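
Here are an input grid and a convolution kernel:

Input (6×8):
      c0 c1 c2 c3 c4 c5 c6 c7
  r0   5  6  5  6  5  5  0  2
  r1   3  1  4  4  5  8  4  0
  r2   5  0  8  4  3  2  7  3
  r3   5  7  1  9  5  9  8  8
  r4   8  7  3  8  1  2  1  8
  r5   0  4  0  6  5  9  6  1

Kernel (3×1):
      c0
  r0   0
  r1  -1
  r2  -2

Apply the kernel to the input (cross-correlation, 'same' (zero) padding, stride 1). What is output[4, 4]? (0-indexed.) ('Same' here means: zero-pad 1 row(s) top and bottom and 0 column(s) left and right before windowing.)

The receptive field on the zero-padded input at this output position is [5 / 1 / 5]. Elementwise product with the kernel and sum: 1·-1 + 5·-2.

-11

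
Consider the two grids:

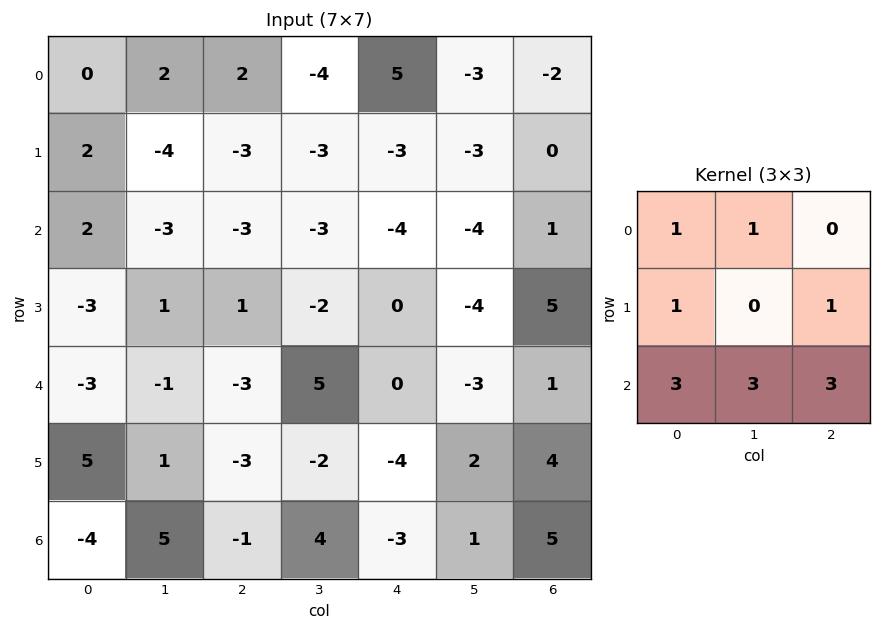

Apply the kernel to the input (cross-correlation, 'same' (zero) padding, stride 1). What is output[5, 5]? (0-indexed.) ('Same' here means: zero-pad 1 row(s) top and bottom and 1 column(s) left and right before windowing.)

The receptive field on the zero-padded input at this output position is [0 -3 1 / -4 2 4 / -3 1 5]. Elementwise product with the kernel and sum: 0·1 + -3·1 + -4·1 + 4·1 + -3·3 + 1·3 + 5·3.

6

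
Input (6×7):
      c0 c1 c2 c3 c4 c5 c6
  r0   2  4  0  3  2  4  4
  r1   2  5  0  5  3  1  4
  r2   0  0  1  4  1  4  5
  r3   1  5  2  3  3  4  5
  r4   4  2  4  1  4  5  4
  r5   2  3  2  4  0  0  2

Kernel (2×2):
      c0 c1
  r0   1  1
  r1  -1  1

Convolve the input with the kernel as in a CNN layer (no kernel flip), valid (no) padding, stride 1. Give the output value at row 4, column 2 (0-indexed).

The receptive field on the input at this output position is [4 1 / 2 4]. Elementwise product with the kernel and sum: 4·1 + 1·1 + 2·-1 + 4·1.

7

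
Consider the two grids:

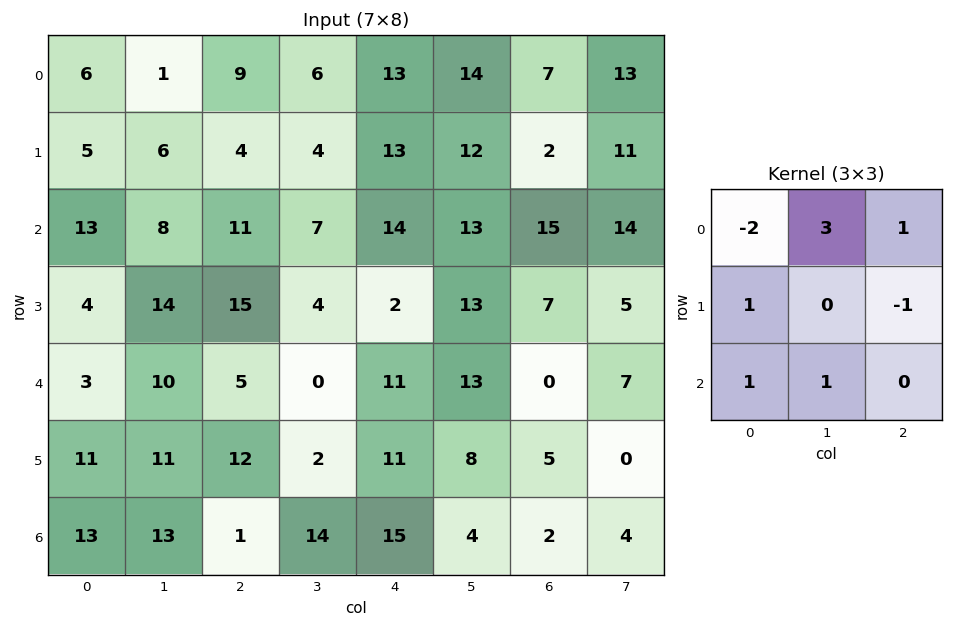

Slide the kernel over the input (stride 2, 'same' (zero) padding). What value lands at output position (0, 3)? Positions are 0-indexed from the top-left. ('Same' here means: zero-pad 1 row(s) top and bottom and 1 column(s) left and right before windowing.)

15

The receptive field on the zero-padded input at this output position is [0 0 0 / 14 7 13 / 12 2 11]. Elementwise product with the kernel and sum: 0·-2 + 0·3 + 0·1 + 14·1 + 13·-1 + 12·1 + 2·1.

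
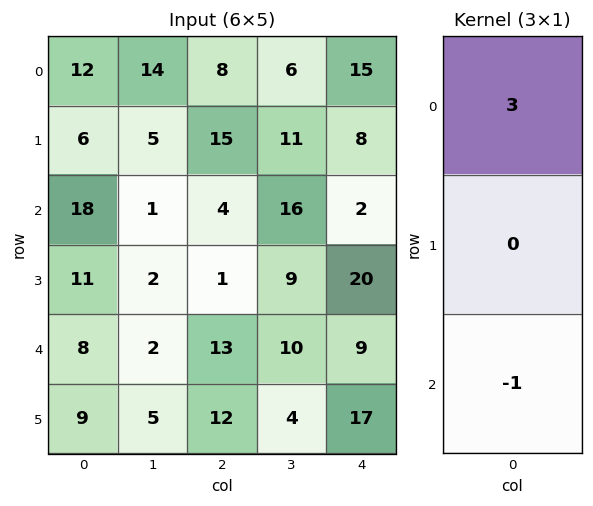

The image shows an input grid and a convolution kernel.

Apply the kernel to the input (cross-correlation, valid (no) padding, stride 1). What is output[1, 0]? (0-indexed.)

7

The receptive field on the input at this output position is [6 / 18 / 11]. Elementwise product with the kernel and sum: 6·3 + 11·-1.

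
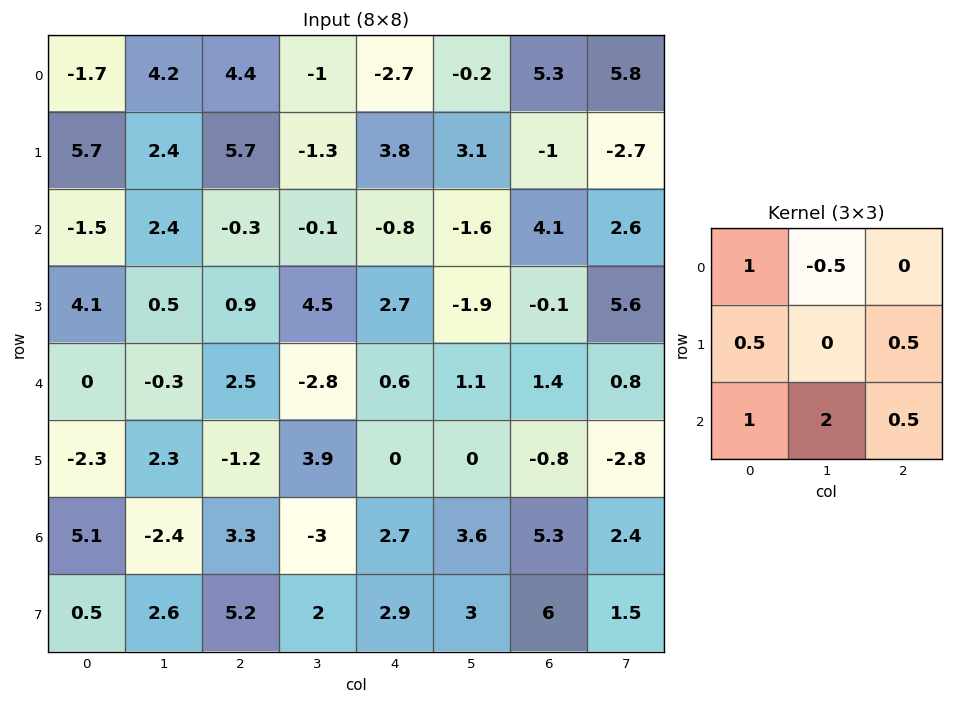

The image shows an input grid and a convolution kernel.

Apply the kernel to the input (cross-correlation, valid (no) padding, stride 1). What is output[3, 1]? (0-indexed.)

0.35

The receptive field on the input at this output position is [0.5 0.9 4.5 / -0.3 2.5 -2.8 / 2.3 -1.2 3.9]. Elementwise product with the kernel and sum: 0.5·1 + 0.9·-0.5 + -0.3·0.5 + -2.8·0.5 + 2.3·1 + -1.2·2 + 3.9·0.5.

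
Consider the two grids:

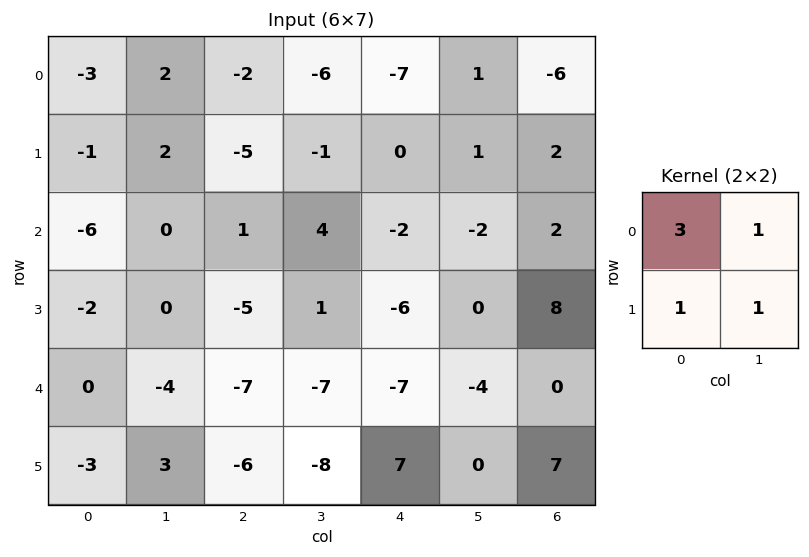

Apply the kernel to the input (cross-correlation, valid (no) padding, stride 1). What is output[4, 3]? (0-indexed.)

The receptive field on the input at this output position is [-7 -7 / -8 7]. Elementwise product with the kernel and sum: -7·3 + -7·1 + -8·1 + 7·1.

-29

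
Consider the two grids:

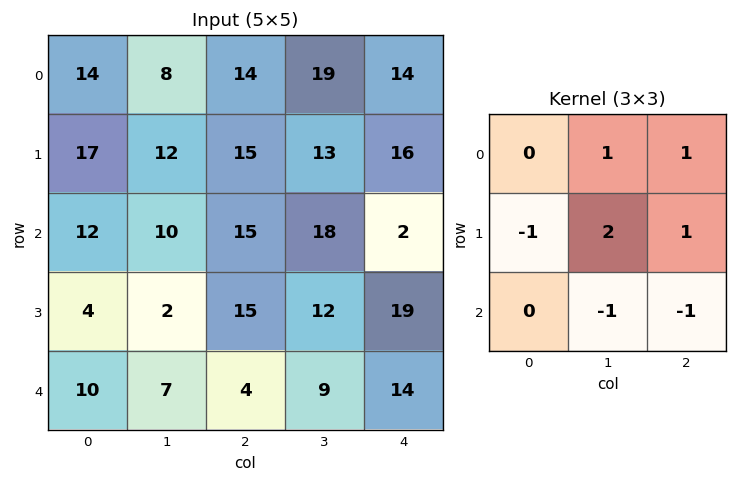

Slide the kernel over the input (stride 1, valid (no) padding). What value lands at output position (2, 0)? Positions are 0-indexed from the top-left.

The receptive field on the input at this output position is [12 10 15 / 4 2 15 / 10 7 4]. Elementwise product with the kernel and sum: 10·1 + 15·1 + 4·-1 + 2·2 + 15·1 + 7·-1 + 4·-1.

29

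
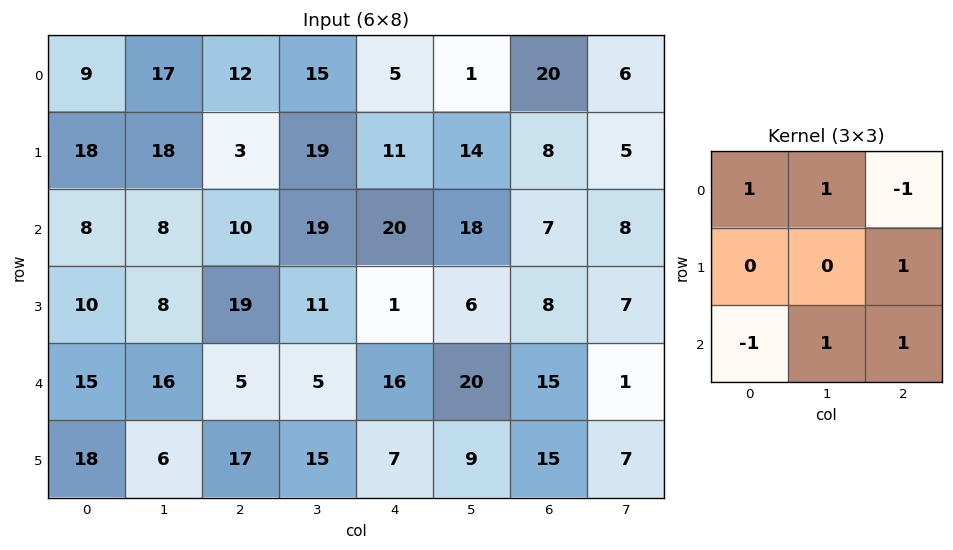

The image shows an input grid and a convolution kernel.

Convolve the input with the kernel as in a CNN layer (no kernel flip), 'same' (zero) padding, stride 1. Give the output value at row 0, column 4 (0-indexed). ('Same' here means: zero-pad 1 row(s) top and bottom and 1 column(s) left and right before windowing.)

The receptive field on the zero-padded input at this output position is [0 0 0 / 15 5 1 / 19 11 14]. Elementwise product with the kernel and sum: 0·1 + 0·1 + 0·-1 + 1·1 + 19·-1 + 11·1 + 14·1.

7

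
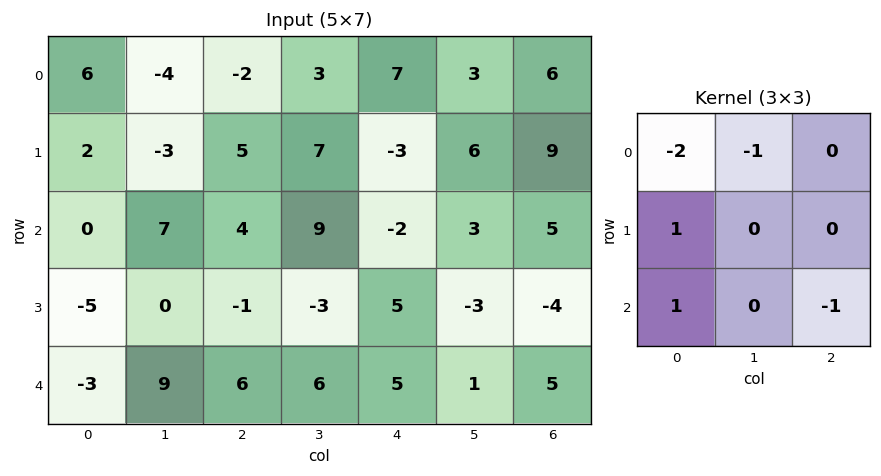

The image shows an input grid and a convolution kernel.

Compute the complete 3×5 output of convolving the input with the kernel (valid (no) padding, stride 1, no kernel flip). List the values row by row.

Output[0,0]: The receptive field on the input at this output position is [6 -4 -2 / 2 -3 5 / 0 7 4]. Elementwise product with the kernel and sum: 6·-2 + -4·-1 + 2·1 + 0·1 + 4·-1.

-10 5 12 0 -27
-5 11 -19 -2 7
-21 -15 -17 -14 6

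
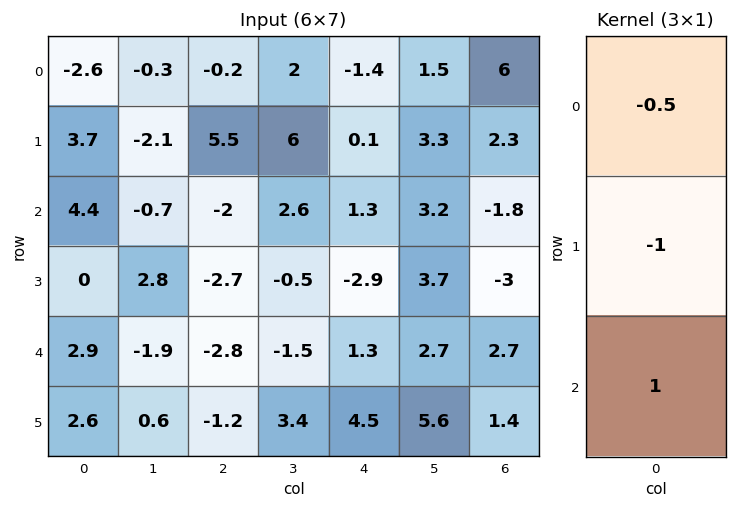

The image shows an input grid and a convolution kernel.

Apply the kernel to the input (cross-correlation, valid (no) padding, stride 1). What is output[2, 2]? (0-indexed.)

0.9

The receptive field on the input at this output position is [-2 / -2.7 / -2.8]. Elementwise product with the kernel and sum: -2·-0.5 + -2.7·-1 + -2.8·1.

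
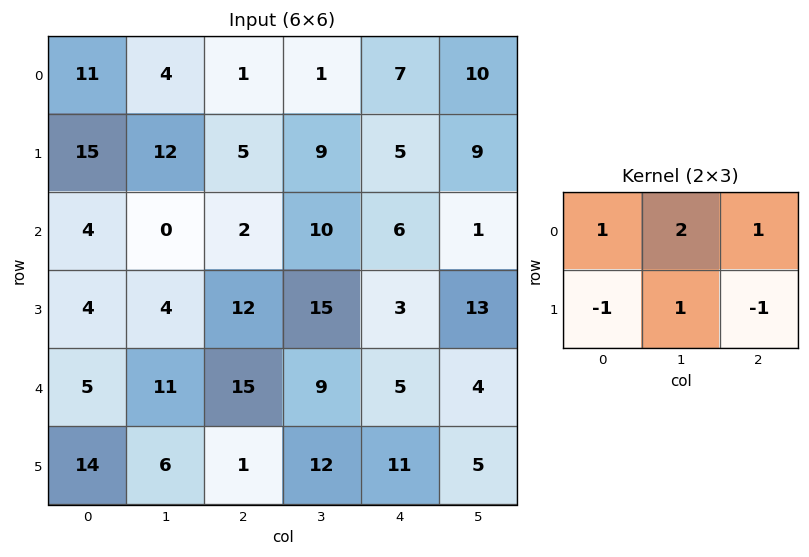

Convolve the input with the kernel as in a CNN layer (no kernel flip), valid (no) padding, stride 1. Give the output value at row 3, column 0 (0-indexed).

15

The receptive field on the input at this output position is [4 4 12 / 5 11 15]. Elementwise product with the kernel and sum: 4·1 + 4·2 + 12·1 + 5·-1 + 11·1 + 15·-1.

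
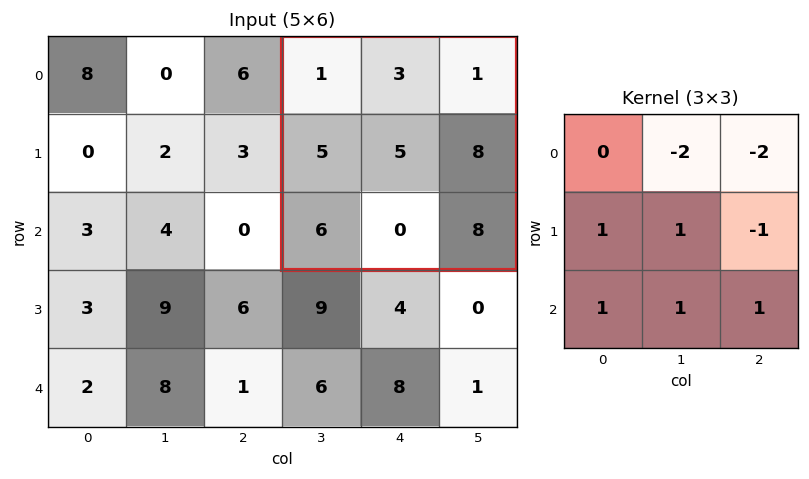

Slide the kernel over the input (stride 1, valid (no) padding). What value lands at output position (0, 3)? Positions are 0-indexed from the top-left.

8

The receptive field on the input at this output position is [1 3 1 / 5 5 8 / 6 0 8]. Elementwise product with the kernel and sum: 3·-2 + 1·-2 + 5·1 + 5·1 + 8·-1 + 6·1 + 0·1 + 8·1.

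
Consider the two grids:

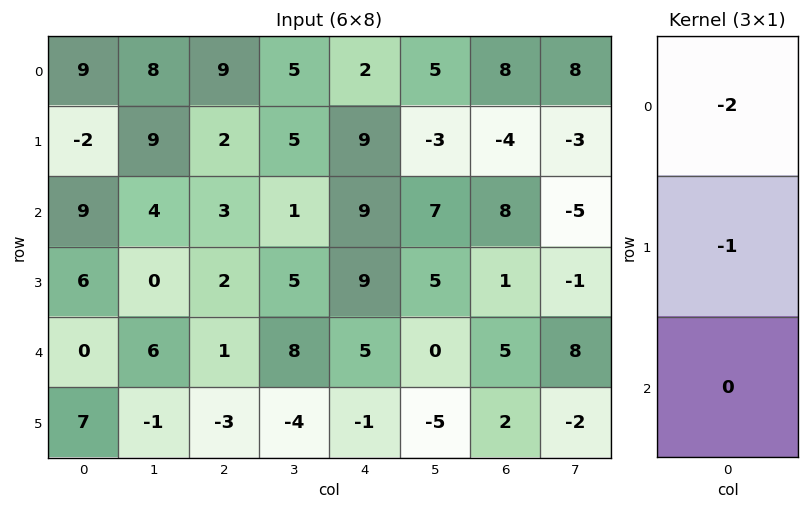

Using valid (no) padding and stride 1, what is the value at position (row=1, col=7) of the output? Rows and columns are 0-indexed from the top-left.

The receptive field on the input at this output position is [-3 / -5 / -1]. Elementwise product with the kernel and sum: -3·-2 + -5·-1.

11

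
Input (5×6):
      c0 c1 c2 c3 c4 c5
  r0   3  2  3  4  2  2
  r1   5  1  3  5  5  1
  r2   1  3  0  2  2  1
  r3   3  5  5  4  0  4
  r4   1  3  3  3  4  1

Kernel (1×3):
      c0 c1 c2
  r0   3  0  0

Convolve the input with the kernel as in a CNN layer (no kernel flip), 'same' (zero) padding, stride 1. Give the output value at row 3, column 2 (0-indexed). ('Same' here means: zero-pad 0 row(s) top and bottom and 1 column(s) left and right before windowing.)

15

The receptive field on the zero-padded input at this output position is [5 5 4]. Elementwise product with the kernel and sum: 5·3.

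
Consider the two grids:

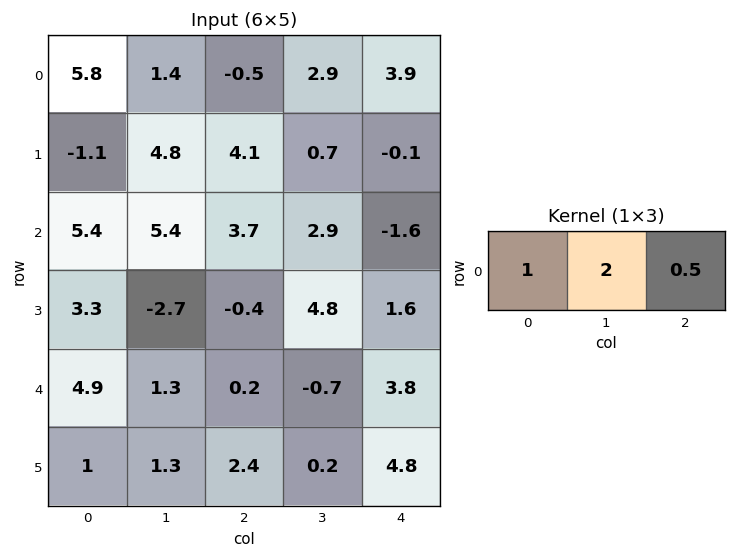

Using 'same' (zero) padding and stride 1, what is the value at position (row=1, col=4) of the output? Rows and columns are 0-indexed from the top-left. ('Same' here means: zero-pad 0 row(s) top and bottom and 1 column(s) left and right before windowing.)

The receptive field on the zero-padded input at this output position is [0.7 -0.1 0]. Elementwise product with the kernel and sum: 0.7·1 + -0.1·2 + 0·0.5.

0.5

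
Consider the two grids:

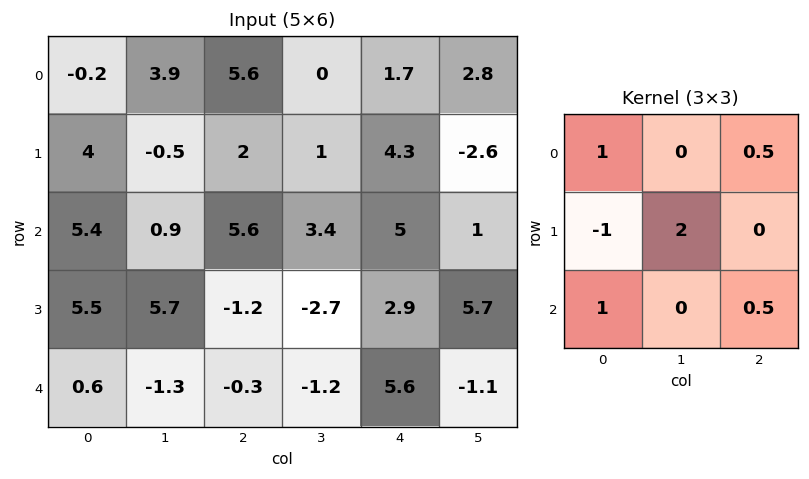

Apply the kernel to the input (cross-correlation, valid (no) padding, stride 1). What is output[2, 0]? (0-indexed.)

The receptive field on the input at this output position is [5.4 0.9 5.6 / 5.5 5.7 -1.2 / 0.6 -1.3 -0.3]. Elementwise product with the kernel and sum: 5.4·1 + 5.6·0.5 + 5.5·-1 + 5.7·2 + 0.6·1 + -0.3·0.5.

14.55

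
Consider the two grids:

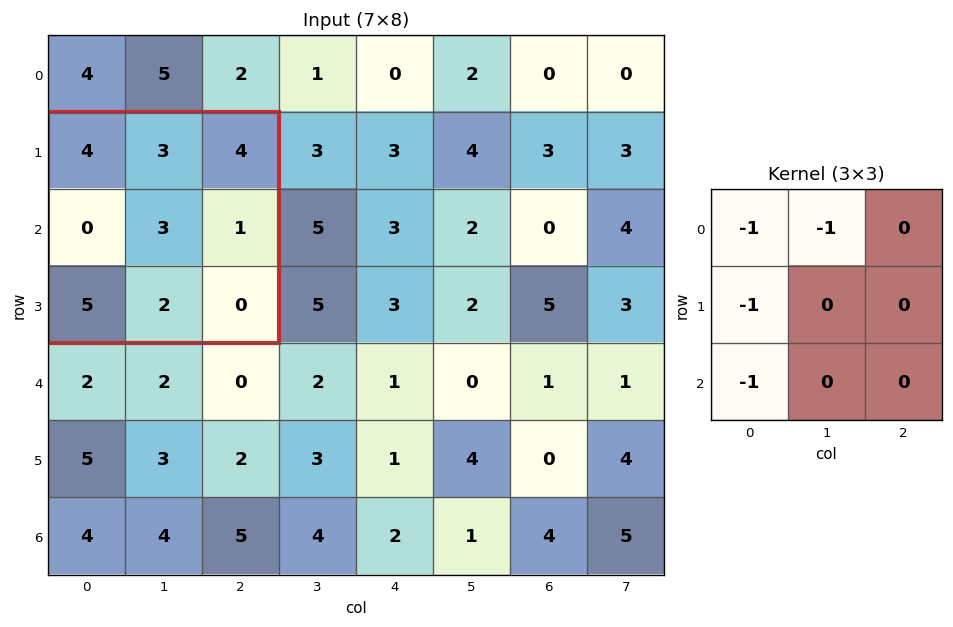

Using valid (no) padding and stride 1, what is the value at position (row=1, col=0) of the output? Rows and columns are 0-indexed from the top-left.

-12

The receptive field on the input at this output position is [4 3 4 / 0 3 1 / 5 2 0]. Elementwise product with the kernel and sum: 4·-1 + 3·-1 + 0·-1 + 5·-1.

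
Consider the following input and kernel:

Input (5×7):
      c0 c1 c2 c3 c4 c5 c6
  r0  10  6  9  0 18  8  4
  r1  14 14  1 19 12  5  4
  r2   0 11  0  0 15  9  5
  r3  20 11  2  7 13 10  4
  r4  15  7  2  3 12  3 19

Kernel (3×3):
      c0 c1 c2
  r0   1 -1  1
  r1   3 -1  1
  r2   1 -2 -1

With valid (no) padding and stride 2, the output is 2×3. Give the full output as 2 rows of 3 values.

20 8 41
39 11 31

Output[0,0]: The receptive field on the input at this output position is [10 6 9 / 14 14 1 / 0 11 0]. Elementwise product with the kernel and sum: 10·1 + 6·-1 + 9·1 + 14·3 + 14·-1 + 1·1 + 0·1 + 11·-2 + 0·-1.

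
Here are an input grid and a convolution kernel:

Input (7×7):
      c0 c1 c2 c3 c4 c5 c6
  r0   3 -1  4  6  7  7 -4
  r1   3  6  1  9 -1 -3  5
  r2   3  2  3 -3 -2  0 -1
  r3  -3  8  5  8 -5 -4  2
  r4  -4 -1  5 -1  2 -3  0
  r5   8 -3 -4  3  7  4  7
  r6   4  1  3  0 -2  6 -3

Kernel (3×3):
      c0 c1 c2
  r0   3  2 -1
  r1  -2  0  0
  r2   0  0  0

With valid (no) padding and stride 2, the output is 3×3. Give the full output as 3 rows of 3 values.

Output[0,0]: The receptive field on the input at this output position is [3 -1 4 / 3 6 1 / 3 2 3]. Elementwise product with the kernel and sum: 3·3 + -1·2 + 4·-1 + 3·-2.

-3 15 41
16 -5 5
-35 19 -14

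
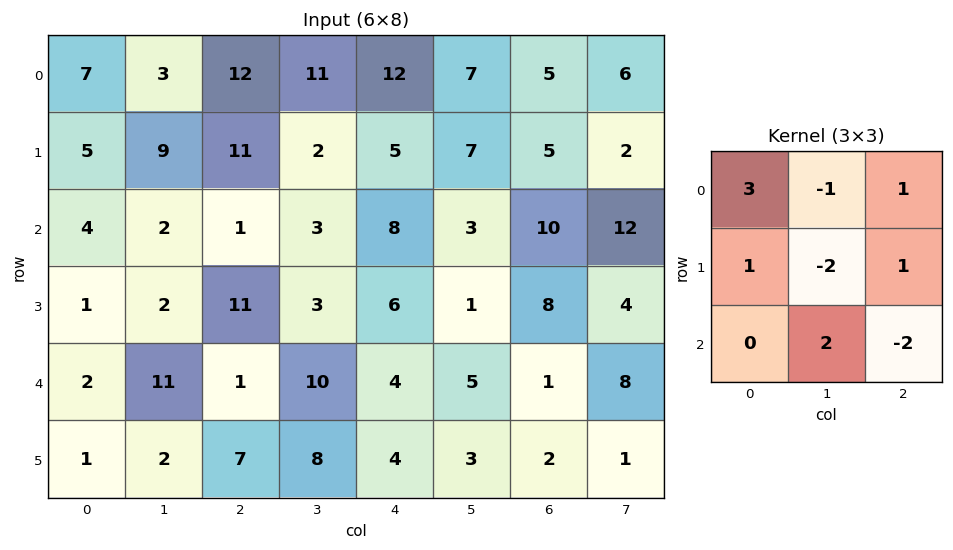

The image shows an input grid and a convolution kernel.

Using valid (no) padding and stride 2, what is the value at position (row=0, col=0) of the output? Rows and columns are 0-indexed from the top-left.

30

The receptive field on the input at this output position is [7 3 12 / 5 9 11 / 4 2 1]. Elementwise product with the kernel and sum: 7·3 + 3·-1 + 12·1 + 5·1 + 9·-2 + 11·1 + 2·2 + 1·-2.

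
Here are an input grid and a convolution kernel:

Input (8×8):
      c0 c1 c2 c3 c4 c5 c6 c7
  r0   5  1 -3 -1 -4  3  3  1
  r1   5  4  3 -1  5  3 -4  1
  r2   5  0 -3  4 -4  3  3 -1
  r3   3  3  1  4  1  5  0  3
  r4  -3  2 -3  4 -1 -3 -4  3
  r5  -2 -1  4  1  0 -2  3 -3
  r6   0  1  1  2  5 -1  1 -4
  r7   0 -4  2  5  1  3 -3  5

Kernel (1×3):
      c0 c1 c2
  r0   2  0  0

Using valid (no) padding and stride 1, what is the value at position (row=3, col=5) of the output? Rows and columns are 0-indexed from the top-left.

The receptive field on the input at this output position is [5 0 3]. Elementwise product with the kernel and sum: 5·2.

10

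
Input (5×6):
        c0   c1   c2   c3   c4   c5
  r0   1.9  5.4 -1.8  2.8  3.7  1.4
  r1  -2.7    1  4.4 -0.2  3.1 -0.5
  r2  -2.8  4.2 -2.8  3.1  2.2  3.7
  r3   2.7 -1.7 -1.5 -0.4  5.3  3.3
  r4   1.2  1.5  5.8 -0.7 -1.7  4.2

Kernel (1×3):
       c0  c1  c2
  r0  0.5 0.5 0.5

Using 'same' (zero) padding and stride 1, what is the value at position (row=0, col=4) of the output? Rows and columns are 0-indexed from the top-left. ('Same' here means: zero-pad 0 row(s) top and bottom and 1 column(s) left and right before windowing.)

3.95

The receptive field on the zero-padded input at this output position is [2.8 3.7 1.4]. Elementwise product with the kernel and sum: 2.8·0.5 + 3.7·0.5 + 1.4·0.5.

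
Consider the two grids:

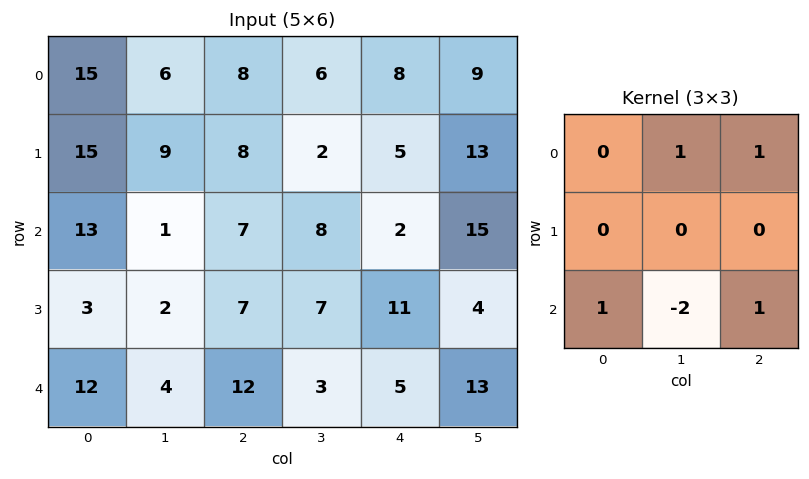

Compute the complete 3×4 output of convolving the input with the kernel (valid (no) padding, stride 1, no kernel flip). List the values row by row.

32 9 7 36
23 5 11 7
24 -2 21 23

Output[0,0]: The receptive field on the input at this output position is [15 6 8 / 15 9 8 / 13 1 7]. Elementwise product with the kernel and sum: 6·1 + 8·1 + 13·1 + 1·-2 + 7·1.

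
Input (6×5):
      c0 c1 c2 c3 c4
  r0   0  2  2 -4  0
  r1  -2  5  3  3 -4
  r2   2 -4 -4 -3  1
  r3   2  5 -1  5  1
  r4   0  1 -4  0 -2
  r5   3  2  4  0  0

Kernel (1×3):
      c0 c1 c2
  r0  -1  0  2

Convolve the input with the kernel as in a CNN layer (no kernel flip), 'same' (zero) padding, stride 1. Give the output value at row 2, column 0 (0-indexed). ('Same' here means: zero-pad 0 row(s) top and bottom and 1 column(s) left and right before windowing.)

-8

The receptive field on the zero-padded input at this output position is [0 2 -4]. Elementwise product with the kernel and sum: 0·-1 + -4·2.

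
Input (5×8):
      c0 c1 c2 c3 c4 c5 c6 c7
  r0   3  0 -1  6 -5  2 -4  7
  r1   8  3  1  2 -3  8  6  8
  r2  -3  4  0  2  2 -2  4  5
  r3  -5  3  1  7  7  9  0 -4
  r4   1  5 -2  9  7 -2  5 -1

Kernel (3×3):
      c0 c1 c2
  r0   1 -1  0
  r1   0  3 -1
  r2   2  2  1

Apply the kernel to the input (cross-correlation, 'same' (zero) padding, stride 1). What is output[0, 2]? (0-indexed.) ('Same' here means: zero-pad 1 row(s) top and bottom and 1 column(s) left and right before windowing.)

The receptive field on the zero-padded input at this output position is [0 0 0 / 0 -1 6 / 3 1 2]. Elementwise product with the kernel and sum: 0·1 + 0·-1 + -1·3 + 6·-1 + 3·2 + 1·2 + 2·1.

1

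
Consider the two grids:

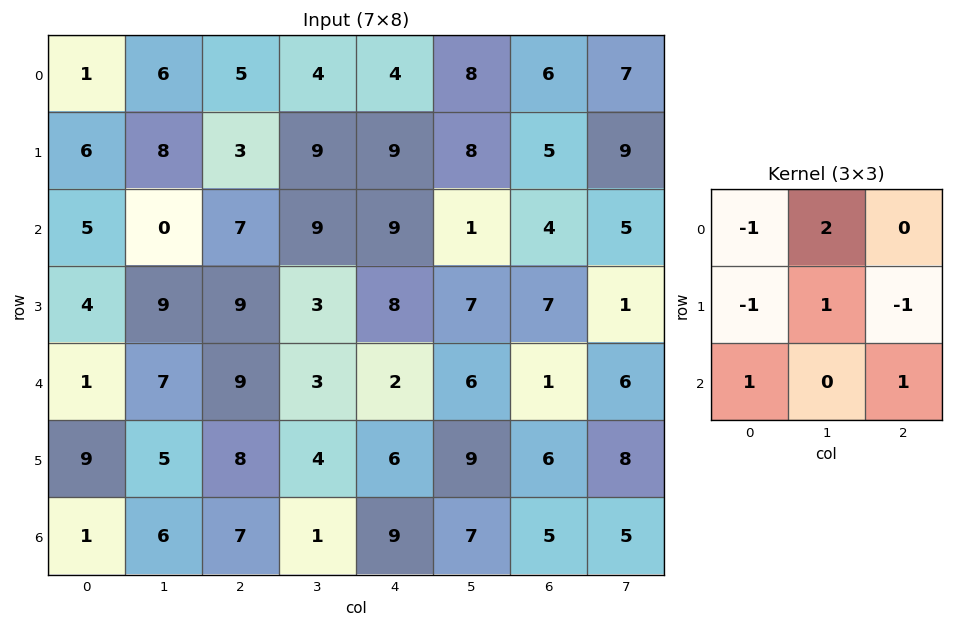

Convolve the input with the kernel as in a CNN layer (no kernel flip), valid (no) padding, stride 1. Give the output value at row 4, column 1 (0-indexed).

17

The receptive field on the input at this output position is [7 9 3 / 5 8 4 / 6 7 1]. Elementwise product with the kernel and sum: 7·-1 + 9·2 + 5·-1 + 8·1 + 4·-1 + 6·1 + 1·1.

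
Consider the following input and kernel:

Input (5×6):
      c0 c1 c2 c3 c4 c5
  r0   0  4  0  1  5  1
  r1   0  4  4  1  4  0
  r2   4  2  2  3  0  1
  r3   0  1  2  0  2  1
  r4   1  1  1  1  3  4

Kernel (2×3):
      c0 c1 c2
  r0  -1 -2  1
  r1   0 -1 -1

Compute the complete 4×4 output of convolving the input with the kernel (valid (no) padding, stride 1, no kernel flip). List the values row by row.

-16 -8 -2 -14
-8 -16 -5 -10
-9 -5 -10 -5
-2 -7 -4 -10

Output[0,0]: The receptive field on the input at this output position is [0 4 0 / 0 4 4]. Elementwise product with the kernel and sum: 0·-1 + 4·-2 + 0·1 + 4·-1 + 4·-1.
Output[0,1]: The receptive field on the input at this output position is [4 0 1 / 4 4 1]. Elementwise product with the kernel and sum: 4·-1 + 0·-2 + 1·1 + 4·-1 + 1·-1.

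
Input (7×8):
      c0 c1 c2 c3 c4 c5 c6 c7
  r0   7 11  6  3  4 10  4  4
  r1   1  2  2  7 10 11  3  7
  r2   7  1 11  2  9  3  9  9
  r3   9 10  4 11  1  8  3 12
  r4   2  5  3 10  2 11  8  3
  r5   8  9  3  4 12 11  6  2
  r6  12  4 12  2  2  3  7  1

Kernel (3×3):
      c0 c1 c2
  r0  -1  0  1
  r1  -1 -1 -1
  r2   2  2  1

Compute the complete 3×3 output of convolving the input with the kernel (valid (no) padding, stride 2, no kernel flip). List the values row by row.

21 14 9
-2 10 22
25 10 -6

Output[0,0]: The receptive field on the input at this output position is [7 11 6 / 1 2 2 / 7 1 11]. Elementwise product with the kernel and sum: 7·-1 + 6·1 + 1·-1 + 2·-1 + 2·-1 + 7·2 + 1·2 + 11·1.
Output[0,1]: The receptive field on the input at this output position is [6 3 4 / 2 7 10 / 11 2 9]. Elementwise product with the kernel and sum: 6·-1 + 4·1 + 2·-1 + 7·-1 + 10·-1 + 11·2 + 2·2 + 9·1.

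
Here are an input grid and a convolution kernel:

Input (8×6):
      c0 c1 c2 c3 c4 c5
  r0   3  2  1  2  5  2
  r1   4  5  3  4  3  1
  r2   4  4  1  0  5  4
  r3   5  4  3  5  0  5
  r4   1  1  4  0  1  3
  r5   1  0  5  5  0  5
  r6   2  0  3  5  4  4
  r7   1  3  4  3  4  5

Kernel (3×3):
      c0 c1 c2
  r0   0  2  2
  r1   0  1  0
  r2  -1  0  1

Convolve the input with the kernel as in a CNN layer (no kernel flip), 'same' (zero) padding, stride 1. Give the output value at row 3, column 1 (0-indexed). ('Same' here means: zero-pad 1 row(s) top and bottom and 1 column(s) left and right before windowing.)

The receptive field on the zero-padded input at this output position is [4 4 1 / 5 4 3 / 1 1 4]. Elementwise product with the kernel and sum: 4·2 + 1·2 + 4·1 + 1·-1 + 4·1.

17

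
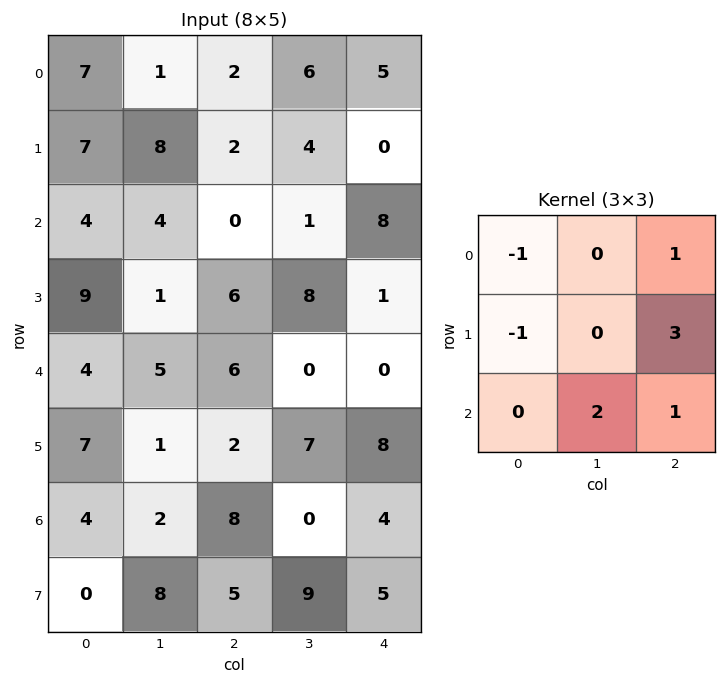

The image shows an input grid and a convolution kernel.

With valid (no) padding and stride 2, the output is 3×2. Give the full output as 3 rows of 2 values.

2 11
21 5
13 20

Output[0,0]: The receptive field on the input at this output position is [7 1 2 / 7 8 2 / 4 4 0]. Elementwise product with the kernel and sum: 7·-1 + 2·1 + 7·-1 + 2·3 + 4·2 + 0·1.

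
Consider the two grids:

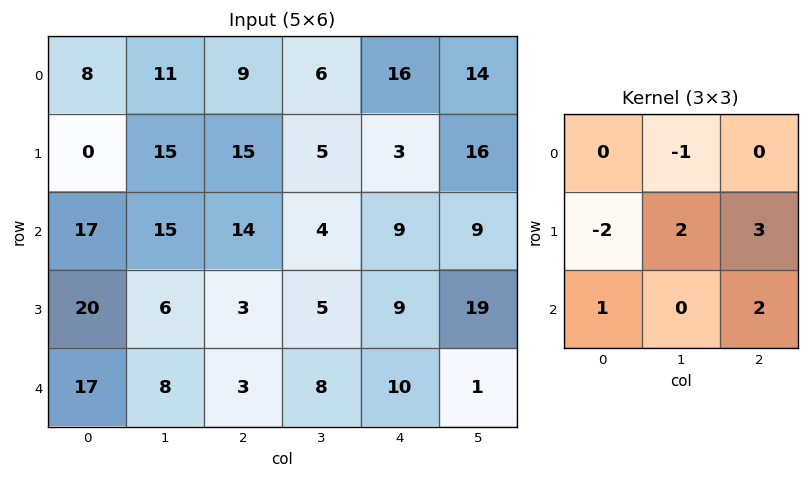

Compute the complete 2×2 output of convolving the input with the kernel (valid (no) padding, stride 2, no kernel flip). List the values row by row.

Output[0,0]: The receptive field on the input at this output position is [8 11 9 / 0 15 15 / 17 15 14]. Elementwise product with the kernel and sum: 11·-1 + 0·-2 + 15·2 + 15·3 + 17·1 + 14·2.
Output[0,1]: The receptive field on the input at this output position is [9 6 16 / 15 5 3 / 14 4 9]. Elementwise product with the kernel and sum: 6·-1 + 15·-2 + 5·2 + 3·3 + 14·1 + 9·2.

109 15
-11 50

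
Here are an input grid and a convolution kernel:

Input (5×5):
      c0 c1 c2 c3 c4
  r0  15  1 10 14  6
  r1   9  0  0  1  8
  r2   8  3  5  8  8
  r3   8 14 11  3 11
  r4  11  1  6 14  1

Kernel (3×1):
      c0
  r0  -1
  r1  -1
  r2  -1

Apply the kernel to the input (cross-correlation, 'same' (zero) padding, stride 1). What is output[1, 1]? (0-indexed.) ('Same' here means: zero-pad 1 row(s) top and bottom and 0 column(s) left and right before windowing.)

-4

The receptive field on the zero-padded input at this output position is [1 / 0 / 3]. Elementwise product with the kernel and sum: 1·-1 + 0·-1 + 3·-1.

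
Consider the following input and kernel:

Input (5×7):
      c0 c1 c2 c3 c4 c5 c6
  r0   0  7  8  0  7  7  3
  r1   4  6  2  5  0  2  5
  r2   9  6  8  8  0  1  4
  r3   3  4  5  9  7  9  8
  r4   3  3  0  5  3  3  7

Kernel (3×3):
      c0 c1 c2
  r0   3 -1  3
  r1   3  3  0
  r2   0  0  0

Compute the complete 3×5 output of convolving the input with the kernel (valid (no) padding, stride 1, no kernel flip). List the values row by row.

Output[0,0]: The receptive field on the input at this output position is [0 7 8 / 4 6 2 / 9 6 8]. Elementwise product with the kernel and sum: 0·3 + 7·-1 + 8·3 + 4·3 + 6·3.

47 37 66 29 29
57 73 49 45 16
66 61 58 75 59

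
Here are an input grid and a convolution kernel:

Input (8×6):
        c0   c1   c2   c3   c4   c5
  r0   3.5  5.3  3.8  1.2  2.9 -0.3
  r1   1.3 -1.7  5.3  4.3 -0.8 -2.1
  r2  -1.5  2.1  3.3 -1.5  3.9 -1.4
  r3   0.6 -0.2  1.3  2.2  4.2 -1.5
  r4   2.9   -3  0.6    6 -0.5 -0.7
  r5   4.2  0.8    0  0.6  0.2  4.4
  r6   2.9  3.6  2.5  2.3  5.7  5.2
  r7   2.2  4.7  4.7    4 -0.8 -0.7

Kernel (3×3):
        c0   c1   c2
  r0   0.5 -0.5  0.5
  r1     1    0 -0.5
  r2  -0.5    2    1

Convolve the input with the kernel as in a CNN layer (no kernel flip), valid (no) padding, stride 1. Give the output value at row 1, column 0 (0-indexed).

1.6

The receptive field on the input at this output position is [1.3 -1.7 5.3 / -1.5 2.1 3.3 / 0.6 -0.2 1.3]. Elementwise product with the kernel and sum: 1.3·0.5 + -1.7·-0.5 + 5.3·0.5 + -1.5·1 + 3.3·-0.5 + 0.6·-0.5 + -0.2·2 + 1.3·1.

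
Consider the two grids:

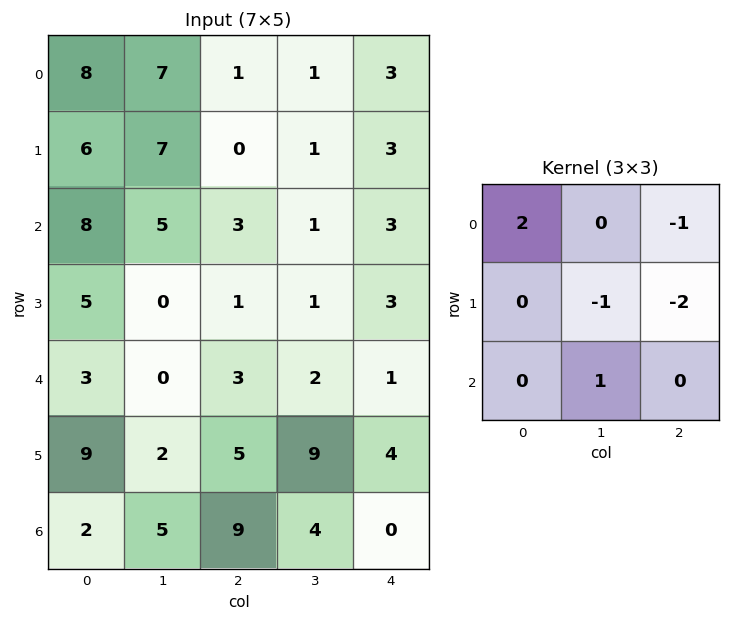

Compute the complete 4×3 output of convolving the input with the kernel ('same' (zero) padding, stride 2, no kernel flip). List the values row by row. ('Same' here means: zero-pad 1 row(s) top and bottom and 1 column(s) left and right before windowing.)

Output[0,0]: The receptive field on the zero-padded input at this output position is [0 0 0 / 0 8 7 / 0 6 7]. Elementwise product with the kernel and sum: 0·2 + 0·-1 + 8·-1 + 7·-2 + 6·1.
Output[0,1]: The receptive field on the zero-padded input at this output position is [0 0 0 / 7 1 1 / 7 0 1]. Elementwise product with the kernel and sum: 0·2 + 0·-1 + 1·-1 + 1·-2 + 0·1.

-16 -3 0
-20 9 2
6 -3 5
-14 -22 18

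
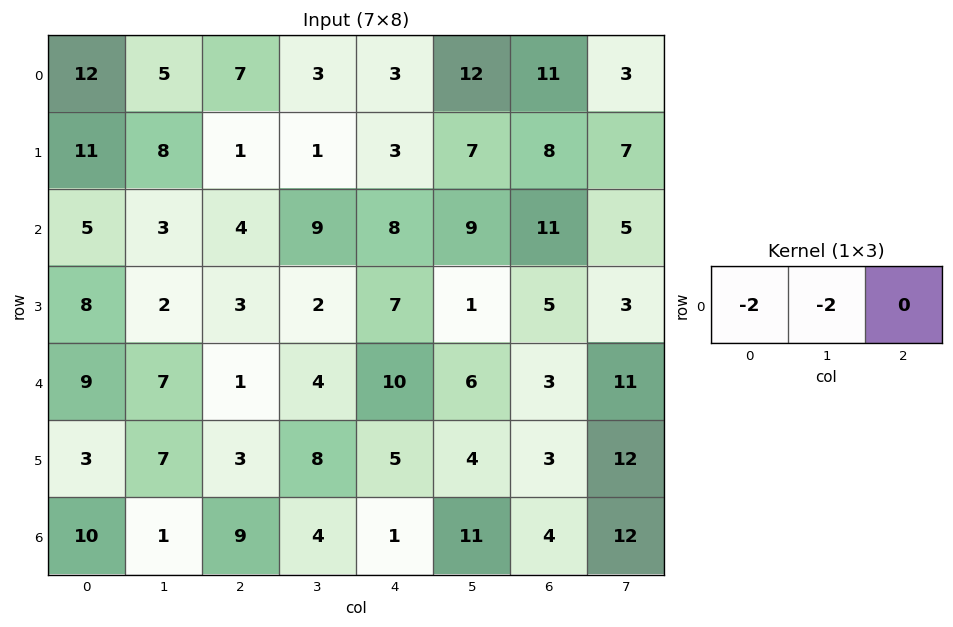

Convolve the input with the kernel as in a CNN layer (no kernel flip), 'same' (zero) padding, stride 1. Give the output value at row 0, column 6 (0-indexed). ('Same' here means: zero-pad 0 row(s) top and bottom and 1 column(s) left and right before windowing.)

-46

The receptive field on the zero-padded input at this output position is [12 11 3]. Elementwise product with the kernel and sum: 12·-2 + 11·-2.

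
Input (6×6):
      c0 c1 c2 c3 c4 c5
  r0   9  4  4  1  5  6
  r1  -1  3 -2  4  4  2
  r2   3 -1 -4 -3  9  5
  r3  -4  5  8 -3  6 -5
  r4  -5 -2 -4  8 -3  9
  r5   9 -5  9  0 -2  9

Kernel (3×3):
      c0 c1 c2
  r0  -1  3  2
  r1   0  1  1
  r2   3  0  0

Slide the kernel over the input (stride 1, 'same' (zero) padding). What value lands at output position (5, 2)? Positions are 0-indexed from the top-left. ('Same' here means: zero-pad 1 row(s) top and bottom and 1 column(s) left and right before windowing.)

15

The receptive field on the zero-padded input at this output position is [-2 -4 8 / -5 9 0 / 0 0 0]. Elementwise product with the kernel and sum: -2·-1 + -4·3 + 8·2 + 9·1 + 0·1 + 0·3.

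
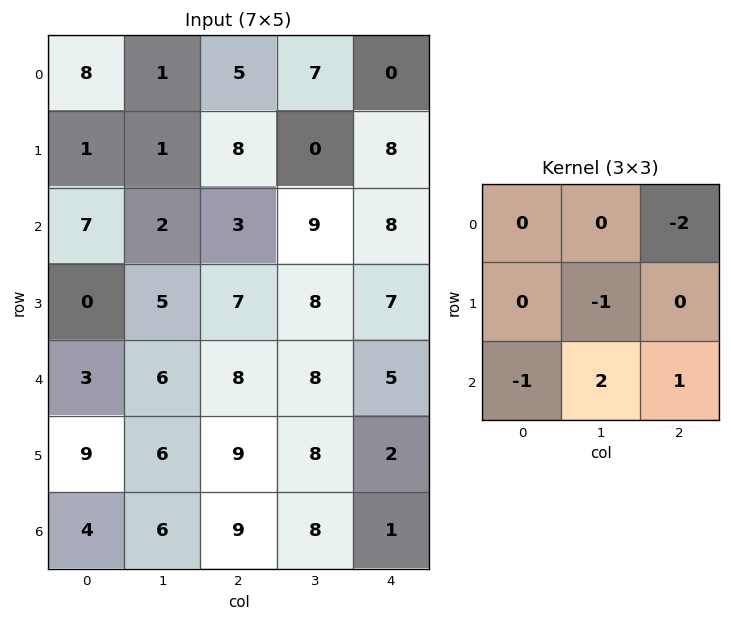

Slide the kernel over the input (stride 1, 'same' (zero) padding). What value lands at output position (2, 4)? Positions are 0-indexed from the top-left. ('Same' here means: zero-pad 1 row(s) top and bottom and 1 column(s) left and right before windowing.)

-2

The receptive field on the zero-padded input at this output position is [0 8 0 / 9 8 0 / 8 7 0]. Elementwise product with the kernel and sum: 0·-2 + 8·-1 + 8·-1 + 7·2 + 0·1.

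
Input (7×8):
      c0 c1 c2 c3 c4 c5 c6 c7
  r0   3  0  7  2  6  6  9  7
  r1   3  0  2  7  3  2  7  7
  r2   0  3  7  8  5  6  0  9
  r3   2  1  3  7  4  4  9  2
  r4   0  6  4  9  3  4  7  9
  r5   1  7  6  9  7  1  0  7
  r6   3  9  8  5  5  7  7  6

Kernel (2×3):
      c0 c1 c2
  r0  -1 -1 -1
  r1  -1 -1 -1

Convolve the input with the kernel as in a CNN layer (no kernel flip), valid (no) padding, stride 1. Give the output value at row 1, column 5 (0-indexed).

-31

The receptive field on the input at this output position is [2 7 7 / 6 0 9]. Elementwise product with the kernel and sum: 2·-1 + 7·-1 + 7·-1 + 6·-1 + 0·-1 + 9·-1.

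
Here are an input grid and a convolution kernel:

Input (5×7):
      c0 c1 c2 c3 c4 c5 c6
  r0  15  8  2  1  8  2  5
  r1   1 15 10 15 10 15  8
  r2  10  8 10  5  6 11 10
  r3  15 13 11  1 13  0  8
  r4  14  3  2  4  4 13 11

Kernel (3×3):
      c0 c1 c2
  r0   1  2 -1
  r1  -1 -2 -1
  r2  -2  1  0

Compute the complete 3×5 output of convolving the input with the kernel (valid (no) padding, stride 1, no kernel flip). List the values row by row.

Output[0,0]: The receptive field on the input at this output position is [15 8 2 / 1 15 10 / 10 8 10]. Elementwise product with the kernel and sum: 15·1 + 8·2 + 2·-1 + 1·-1 + 15·-2 + 10·-1 + 10·-2 + 8·1.
Output[0,1]: The receptive field on the input at this output position is [8 2 1 / 15 10 15 / 8 10 5]. Elementwise product with the kernel and sum: 8·1 + 2·2 + 1·-1 + 15·-1 + 10·-2 + 15·-1 + 8·-2 + 10·1.

-24 -45 -69 -39 -42
-32 -28 -17 3 -32
-61 -17 -12 -25 2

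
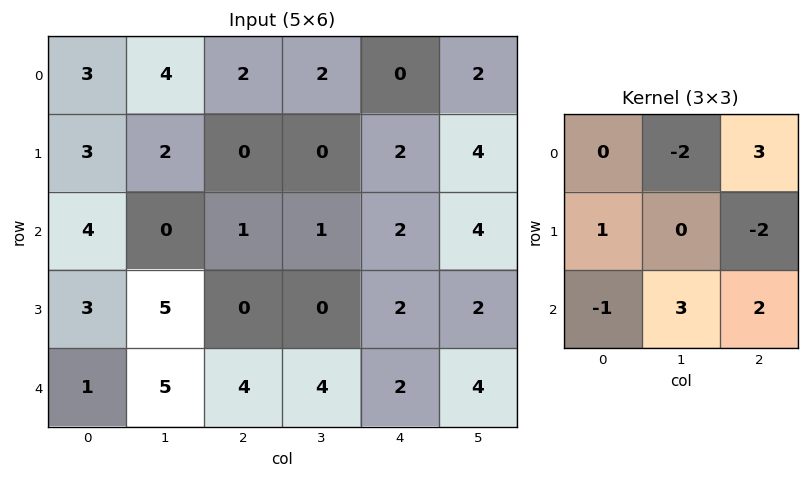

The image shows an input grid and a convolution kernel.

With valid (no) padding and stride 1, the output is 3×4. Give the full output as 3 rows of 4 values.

Output[0,0]: The receptive field on the input at this output position is [3 4 2 / 3 2 0 / 4 0 1]. Elementwise product with the kernel and sum: 4·-2 + 2·3 + 3·1 + 0·-2 + 4·-1 + 0·3 + 1·2.

-1 9 -2 11
10 -7 7 11
28 21 12 14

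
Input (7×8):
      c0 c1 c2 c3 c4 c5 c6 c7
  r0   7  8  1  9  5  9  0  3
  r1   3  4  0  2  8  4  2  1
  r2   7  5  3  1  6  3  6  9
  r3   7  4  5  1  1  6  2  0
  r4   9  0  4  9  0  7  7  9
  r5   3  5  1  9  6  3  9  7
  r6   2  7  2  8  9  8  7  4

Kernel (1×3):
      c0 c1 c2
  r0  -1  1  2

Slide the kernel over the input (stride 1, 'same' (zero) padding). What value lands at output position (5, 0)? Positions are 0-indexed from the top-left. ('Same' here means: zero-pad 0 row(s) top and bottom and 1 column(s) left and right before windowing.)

The receptive field on the zero-padded input at this output position is [0 3 5]. Elementwise product with the kernel and sum: 0·-1 + 3·1 + 5·2.

13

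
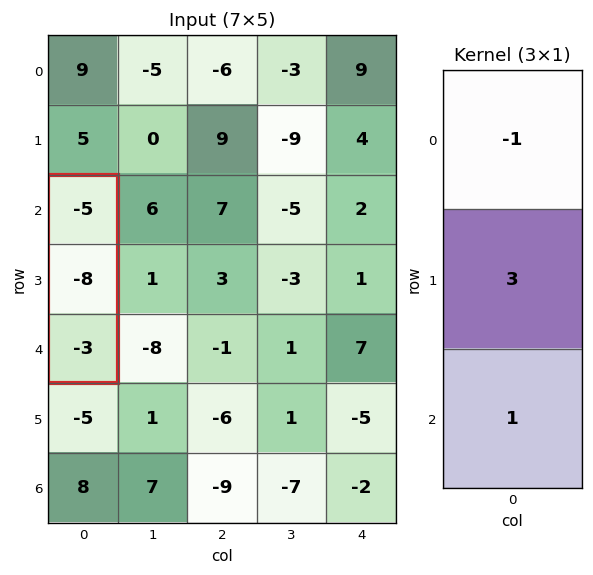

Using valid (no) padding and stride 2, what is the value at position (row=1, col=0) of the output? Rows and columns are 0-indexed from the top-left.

The receptive field on the input at this output position is [-5 / -8 / -3]. Elementwise product with the kernel and sum: -5·-1 + -8·3 + -3·1.

-22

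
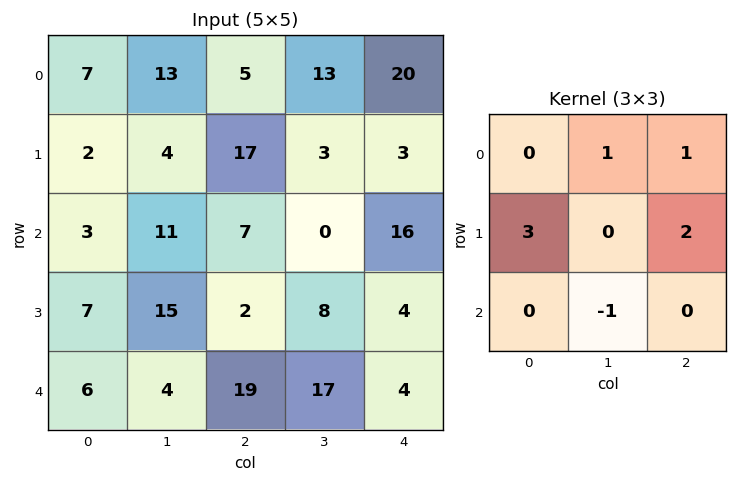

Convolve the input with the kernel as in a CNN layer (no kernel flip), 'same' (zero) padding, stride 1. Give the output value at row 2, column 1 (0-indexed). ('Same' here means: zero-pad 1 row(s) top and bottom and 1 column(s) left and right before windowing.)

29

The receptive field on the zero-padded input at this output position is [2 4 17 / 3 11 7 / 7 15 2]. Elementwise product with the kernel and sum: 4·1 + 17·1 + 3·3 + 7·2 + 15·-1.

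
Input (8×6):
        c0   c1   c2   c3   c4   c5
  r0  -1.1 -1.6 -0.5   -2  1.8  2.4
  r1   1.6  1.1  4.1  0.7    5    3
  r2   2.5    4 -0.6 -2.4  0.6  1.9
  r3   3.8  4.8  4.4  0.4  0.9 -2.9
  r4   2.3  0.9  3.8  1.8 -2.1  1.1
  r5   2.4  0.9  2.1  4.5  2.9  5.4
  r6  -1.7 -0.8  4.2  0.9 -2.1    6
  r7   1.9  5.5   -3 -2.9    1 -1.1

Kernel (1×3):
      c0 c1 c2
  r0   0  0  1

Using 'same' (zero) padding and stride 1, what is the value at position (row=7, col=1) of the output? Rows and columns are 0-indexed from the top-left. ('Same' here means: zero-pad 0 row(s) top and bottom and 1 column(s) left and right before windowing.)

The receptive field on the zero-padded input at this output position is [1.9 5.5 -3]. Elementwise product with the kernel and sum: -3·1.

-3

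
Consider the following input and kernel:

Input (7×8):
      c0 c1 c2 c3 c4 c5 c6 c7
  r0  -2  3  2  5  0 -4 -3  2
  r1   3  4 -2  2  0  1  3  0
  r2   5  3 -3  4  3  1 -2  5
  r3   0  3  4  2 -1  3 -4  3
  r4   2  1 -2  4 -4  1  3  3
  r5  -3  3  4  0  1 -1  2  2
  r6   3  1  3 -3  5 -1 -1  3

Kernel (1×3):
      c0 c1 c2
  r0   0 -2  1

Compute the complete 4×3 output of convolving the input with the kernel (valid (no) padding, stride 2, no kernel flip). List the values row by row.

Output[0,0]: The receptive field on the input at this output position is [-2 3 2]. Elementwise product with the kernel and sum: 3·-2 + 2·1.
Output[0,1]: The receptive field on the input at this output position is [2 5 0]. Elementwise product with the kernel and sum: 5·-2 + 0·1.

-4 -10 5
-9 -5 -4
-4 -12 1
1 11 1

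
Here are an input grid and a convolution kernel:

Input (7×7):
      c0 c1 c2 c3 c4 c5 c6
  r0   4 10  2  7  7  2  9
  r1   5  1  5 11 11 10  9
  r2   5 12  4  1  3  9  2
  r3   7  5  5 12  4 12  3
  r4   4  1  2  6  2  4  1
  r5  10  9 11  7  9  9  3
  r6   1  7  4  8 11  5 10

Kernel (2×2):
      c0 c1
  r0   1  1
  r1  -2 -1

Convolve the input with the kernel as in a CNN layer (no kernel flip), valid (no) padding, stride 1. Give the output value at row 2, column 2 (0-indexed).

The receptive field on the input at this output position is [4 1 / 5 12]. Elementwise product with the kernel and sum: 4·1 + 1·1 + 5·-2 + 12·-1.

-17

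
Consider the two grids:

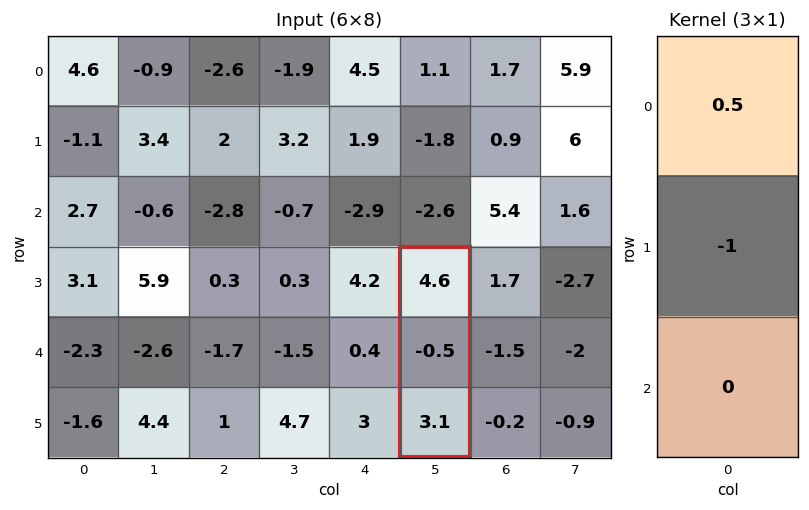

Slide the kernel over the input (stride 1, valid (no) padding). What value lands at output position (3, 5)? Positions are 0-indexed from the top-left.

2.8

The receptive field on the input at this output position is [4.6 / -0.5 / 3.1]. Elementwise product with the kernel and sum: 4.6·0.5 + -0.5·-1.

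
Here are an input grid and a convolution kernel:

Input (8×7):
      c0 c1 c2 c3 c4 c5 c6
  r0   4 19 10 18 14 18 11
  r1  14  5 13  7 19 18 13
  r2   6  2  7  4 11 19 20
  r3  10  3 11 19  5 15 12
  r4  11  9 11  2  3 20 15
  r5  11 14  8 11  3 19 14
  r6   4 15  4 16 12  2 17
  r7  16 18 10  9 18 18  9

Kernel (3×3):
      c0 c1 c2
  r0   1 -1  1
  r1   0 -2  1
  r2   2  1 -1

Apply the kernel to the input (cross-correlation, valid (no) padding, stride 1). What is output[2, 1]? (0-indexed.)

23

The receptive field on the input at this output position is [2 7 4 / 3 11 19 / 9 11 2]. Elementwise product with the kernel and sum: 2·1 + 7·-1 + 4·1 + 11·-2 + 19·1 + 9·2 + 11·1 + 2·-1.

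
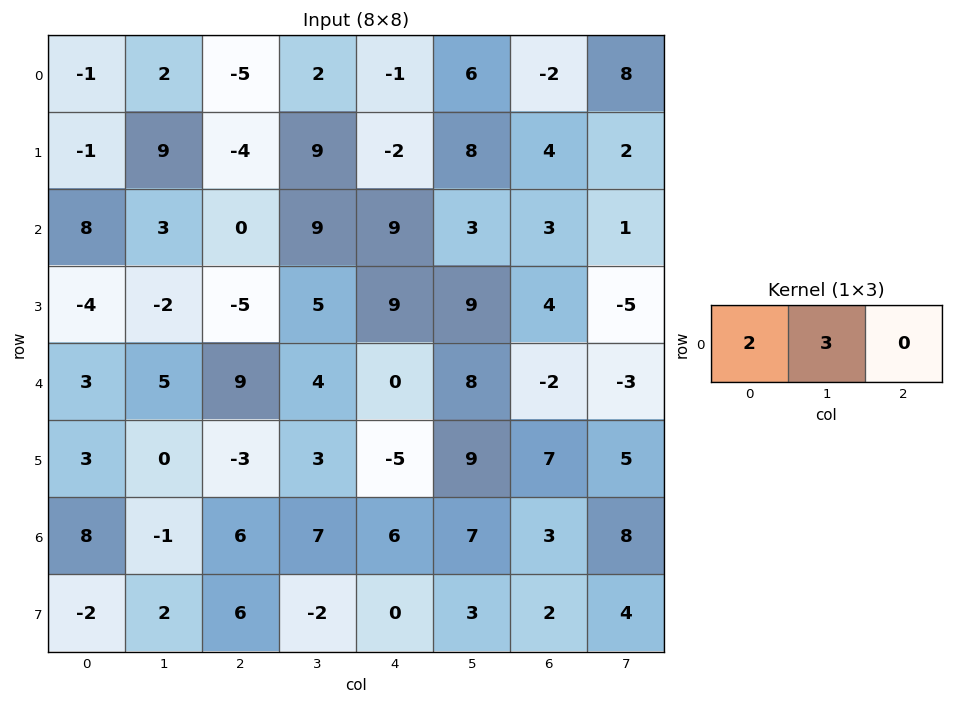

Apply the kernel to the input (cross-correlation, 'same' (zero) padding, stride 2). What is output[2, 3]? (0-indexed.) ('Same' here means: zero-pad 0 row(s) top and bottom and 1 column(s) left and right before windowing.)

The receptive field on the zero-padded input at this output position is [8 -2 -3]. Elementwise product with the kernel and sum: 8·2 + -2·3.

10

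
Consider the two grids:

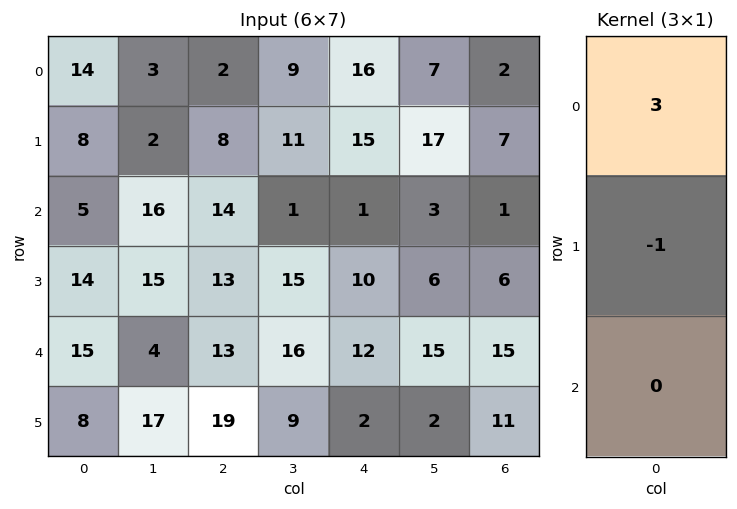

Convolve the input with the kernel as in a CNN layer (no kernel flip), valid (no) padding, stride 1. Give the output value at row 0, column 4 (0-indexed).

The receptive field on the input at this output position is [16 / 15 / 1]. Elementwise product with the kernel and sum: 16·3 + 15·-1.

33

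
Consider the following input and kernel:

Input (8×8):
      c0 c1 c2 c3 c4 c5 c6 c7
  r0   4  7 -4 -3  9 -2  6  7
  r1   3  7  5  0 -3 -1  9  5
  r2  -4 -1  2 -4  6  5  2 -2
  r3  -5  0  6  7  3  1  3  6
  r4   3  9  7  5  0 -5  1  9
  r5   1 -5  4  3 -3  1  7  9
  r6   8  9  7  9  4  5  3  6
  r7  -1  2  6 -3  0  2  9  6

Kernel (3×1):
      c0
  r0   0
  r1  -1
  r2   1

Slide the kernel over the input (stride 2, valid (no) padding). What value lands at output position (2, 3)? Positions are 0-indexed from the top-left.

The receptive field on the input at this output position is [1 / 7 / 3]. Elementwise product with the kernel and sum: 7·-1 + 3·1.

-4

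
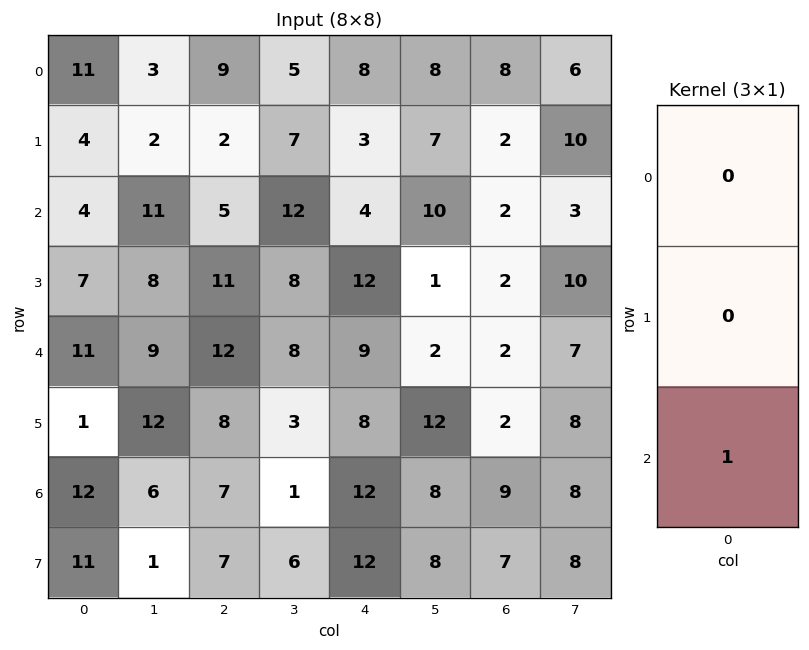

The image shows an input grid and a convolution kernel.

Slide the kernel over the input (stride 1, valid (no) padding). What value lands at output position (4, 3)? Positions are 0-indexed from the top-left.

1

The receptive field on the input at this output position is [8 / 3 / 1]. Elementwise product with the kernel and sum: 1·1.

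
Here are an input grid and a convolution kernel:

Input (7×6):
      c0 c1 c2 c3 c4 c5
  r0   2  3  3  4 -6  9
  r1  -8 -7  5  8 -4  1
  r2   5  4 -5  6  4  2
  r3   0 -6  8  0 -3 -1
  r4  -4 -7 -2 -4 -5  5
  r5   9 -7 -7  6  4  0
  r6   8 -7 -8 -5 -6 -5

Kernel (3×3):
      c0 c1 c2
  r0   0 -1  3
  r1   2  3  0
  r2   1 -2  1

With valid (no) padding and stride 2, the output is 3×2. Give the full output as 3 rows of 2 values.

-39 -1
-29 23
12 -11

Output[0,0]: The receptive field on the input at this output position is [2 3 3 / -8 -7 5 / 5 4 -5]. Elementwise product with the kernel and sum: 3·-1 + 3·3 + -8·2 + -7·3 + 5·1 + 4·-2 + -5·1.
Output[0,1]: The receptive field on the input at this output position is [3 4 -6 / 5 8 -4 / -5 6 4]. Elementwise product with the kernel and sum: 4·-1 + -6·3 + 5·2 + 8·3 + -5·1 + 6·-2 + 4·1.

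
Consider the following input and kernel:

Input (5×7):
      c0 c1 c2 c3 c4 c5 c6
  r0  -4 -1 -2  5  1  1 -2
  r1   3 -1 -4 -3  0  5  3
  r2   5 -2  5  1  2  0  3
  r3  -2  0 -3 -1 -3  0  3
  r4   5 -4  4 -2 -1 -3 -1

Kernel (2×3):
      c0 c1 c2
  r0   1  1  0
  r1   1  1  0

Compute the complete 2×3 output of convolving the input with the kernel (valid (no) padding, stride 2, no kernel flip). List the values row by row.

-3 -4 7
1 2 -1

Output[0,0]: The receptive field on the input at this output position is [-4 -1 -2 / 3 -1 -4]. Elementwise product with the kernel and sum: -4·1 + -1·1 + 3·1 + -1·1.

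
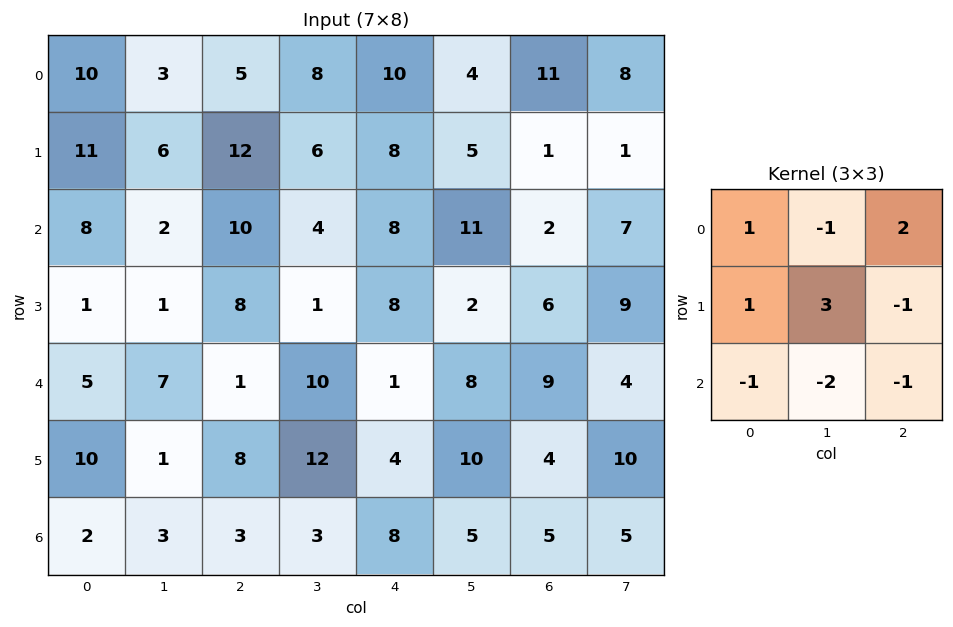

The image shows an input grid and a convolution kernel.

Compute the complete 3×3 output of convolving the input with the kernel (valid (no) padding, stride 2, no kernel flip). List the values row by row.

12 13 18
2 3 -17
-6 16 18

Output[0,0]: The receptive field on the input at this output position is [10 3 5 / 11 6 12 / 8 2 10]. Elementwise product with the kernel and sum: 10·1 + 3·-1 + 5·2 + 11·1 + 6·3 + 12·-1 + 8·-1 + 2·-2 + 10·-1.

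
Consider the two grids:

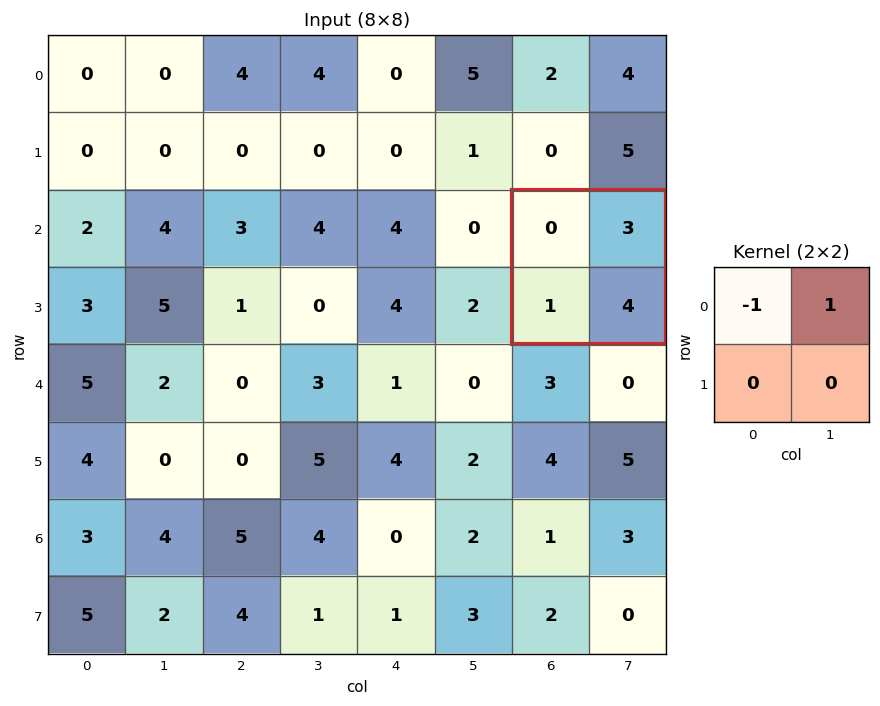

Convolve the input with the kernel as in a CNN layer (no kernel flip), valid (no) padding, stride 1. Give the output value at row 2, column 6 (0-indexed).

3

The receptive field on the input at this output position is [0 3 / 1 4]. Elementwise product with the kernel and sum: 0·-1 + 3·1.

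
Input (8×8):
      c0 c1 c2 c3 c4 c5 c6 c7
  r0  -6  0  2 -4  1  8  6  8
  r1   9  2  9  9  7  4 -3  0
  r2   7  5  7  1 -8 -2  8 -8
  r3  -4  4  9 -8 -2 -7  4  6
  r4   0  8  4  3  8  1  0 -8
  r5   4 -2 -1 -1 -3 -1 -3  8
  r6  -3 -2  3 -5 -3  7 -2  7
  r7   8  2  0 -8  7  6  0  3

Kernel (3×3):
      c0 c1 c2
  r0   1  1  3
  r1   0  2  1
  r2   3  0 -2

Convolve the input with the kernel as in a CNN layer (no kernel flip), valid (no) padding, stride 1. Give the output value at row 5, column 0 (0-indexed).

22

The receptive field on the input at this output position is [4 -2 -1 / -3 -2 3 / 8 2 0]. Elementwise product with the kernel and sum: 4·1 + -2·1 + -1·3 + -2·2 + 3·1 + 8·3 + 0·-2.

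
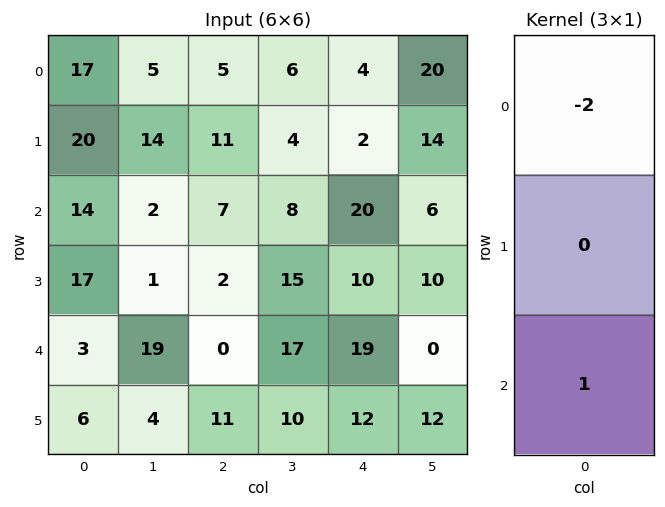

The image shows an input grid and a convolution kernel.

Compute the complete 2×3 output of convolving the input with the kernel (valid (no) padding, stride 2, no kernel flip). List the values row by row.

Output[0,0]: The receptive field on the input at this output position is [17 / 20 / 14]. Elementwise product with the kernel and sum: 17·-2 + 14·1.
Output[0,1]: The receptive field on the input at this output position is [5 / 11 / 7]. Elementwise product with the kernel and sum: 5·-2 + 7·1.

-20 -3 12
-25 -14 -21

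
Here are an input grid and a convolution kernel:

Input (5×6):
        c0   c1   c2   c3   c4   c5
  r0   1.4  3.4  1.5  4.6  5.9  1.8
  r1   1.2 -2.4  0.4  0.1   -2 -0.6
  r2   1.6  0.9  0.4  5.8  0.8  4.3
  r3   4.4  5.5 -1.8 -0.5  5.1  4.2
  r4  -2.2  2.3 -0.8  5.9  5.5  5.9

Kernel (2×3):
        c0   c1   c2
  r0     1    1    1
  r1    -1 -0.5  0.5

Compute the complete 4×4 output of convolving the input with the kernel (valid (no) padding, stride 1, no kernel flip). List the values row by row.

6.5 11.75 10.55 12.9
-2.65 -0.1 -4.4 -6.55
-5.15 2.25 11.6 10.95
8.75 4.25 3.4 3.1

Output[0,0]: The receptive field on the input at this output position is [1.4 3.4 1.5 / 1.2 -2.4 0.4]. Elementwise product with the kernel and sum: 1.4·1 + 3.4·1 + 1.5·1 + 1.2·-1 + -2.4·-0.5 + 0.4·0.5.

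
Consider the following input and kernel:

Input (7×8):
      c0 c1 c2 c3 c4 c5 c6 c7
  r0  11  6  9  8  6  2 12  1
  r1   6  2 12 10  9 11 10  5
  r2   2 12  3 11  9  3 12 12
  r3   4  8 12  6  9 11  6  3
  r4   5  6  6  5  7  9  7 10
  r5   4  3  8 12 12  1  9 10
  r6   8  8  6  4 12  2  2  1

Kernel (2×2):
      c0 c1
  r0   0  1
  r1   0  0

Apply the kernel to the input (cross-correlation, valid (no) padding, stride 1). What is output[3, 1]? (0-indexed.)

12

The receptive field on the input at this output position is [8 12 / 6 6]. Elementwise product with the kernel and sum: 12·1.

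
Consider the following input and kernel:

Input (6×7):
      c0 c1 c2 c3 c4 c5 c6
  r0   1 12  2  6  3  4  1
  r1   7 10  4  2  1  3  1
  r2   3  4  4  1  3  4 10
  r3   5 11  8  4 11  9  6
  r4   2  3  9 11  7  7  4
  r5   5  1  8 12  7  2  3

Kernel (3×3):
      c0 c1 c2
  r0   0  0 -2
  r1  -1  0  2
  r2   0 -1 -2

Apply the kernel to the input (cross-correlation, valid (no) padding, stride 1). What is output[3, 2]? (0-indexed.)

The receptive field on the input at this output position is [8 4 11 / 9 11 7 / 8 12 7]. Elementwise product with the kernel and sum: 11·-2 + 9·-1 + 7·2 + 12·-1 + 7·-2.

-43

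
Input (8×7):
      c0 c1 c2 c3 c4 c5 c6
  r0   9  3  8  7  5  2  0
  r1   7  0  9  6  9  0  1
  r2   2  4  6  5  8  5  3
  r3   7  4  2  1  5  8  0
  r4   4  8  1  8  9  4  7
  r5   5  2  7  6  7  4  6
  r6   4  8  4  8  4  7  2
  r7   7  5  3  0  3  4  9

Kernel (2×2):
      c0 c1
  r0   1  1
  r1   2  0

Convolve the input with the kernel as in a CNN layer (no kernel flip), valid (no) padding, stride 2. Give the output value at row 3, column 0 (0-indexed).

The receptive field on the input at this output position is [4 8 / 7 5]. Elementwise product with the kernel and sum: 4·1 + 8·1 + 7·2.

26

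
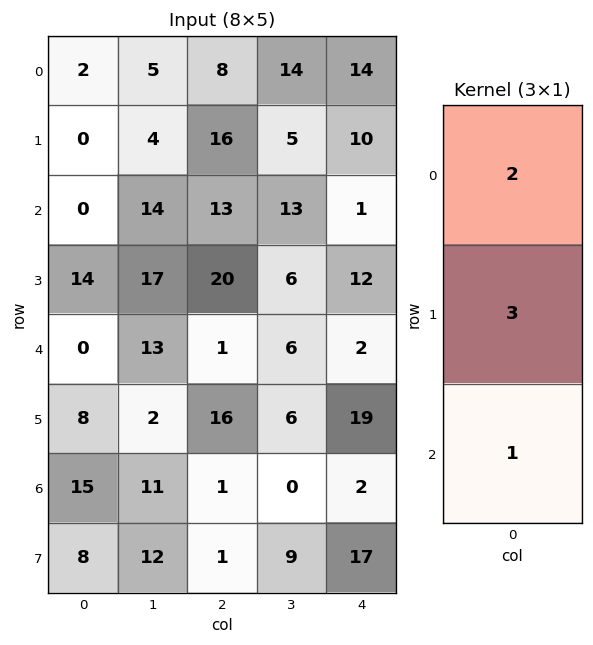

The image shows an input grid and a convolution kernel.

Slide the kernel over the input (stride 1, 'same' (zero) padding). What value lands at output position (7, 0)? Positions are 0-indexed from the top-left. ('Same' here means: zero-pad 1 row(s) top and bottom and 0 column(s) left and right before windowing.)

The receptive field on the zero-padded input at this output position is [15 / 8 / 0]. Elementwise product with the kernel and sum: 15·2 + 8·3 + 0·1.

54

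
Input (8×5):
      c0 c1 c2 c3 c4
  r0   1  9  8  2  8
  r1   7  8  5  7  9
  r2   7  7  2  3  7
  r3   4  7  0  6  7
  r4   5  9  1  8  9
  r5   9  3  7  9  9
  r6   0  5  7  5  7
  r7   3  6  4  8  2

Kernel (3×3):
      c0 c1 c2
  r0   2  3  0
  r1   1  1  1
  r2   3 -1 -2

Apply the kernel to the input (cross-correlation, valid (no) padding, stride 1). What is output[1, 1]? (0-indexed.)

52

The receptive field on the input at this output position is [8 5 7 / 7 2 3 / 7 0 6]. Elementwise product with the kernel and sum: 8·2 + 5·3 + 7·1 + 2·1 + 3·1 + 7·3 + 0·-1 + 6·-2.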